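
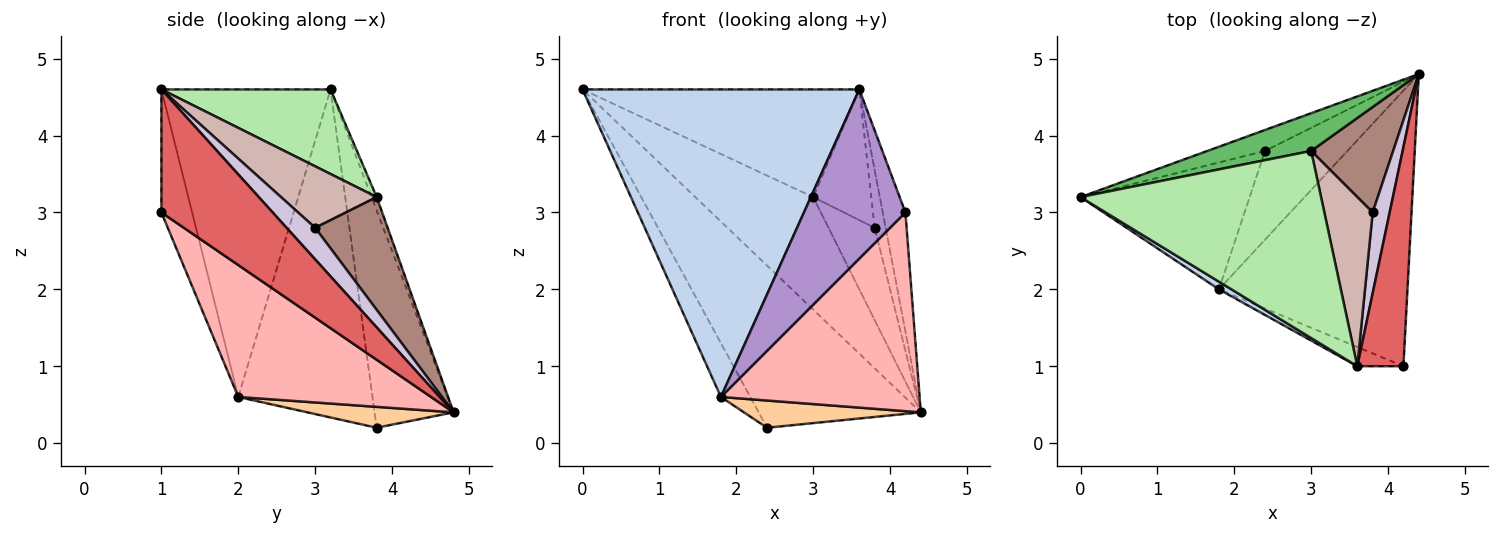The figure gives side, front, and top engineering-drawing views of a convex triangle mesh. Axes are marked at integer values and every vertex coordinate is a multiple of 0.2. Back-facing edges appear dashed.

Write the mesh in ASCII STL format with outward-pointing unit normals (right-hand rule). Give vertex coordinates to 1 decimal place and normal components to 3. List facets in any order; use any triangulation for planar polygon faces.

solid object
 facet normal -0.435 0.893 -0.115
  outer loop
   vertex 2.4 3.8 0.2
   vertex 0.0 3.2 4.6
   vertex 4.4 4.8 0.4
  endloop
 endfacet
 facet normal -0.521 -0.853 0.021
  outer loop
   vertex 1.8 2.0 0.6
   vertex 3.6 1.0 4.6
   vertex 0.0 3.2 4.6
  endloop
 endfacet
 facet normal -0.872 0.191 -0.450
  outer loop
   vertex 1.8 2.0 0.6
   vertex 0.0 3.2 4.6
   vertex 2.4 3.8 0.2
  endloop
 endfacet
 facet normal 0.235 -0.285 -0.929
  outer loop
   vertex 1.8 2.0 0.6
   vertex 2.4 3.8 0.2
   vertex 4.4 4.8 0.4
  endloop
 endfacet
 facet normal -0.041 0.947 0.318
  outer loop
   vertex 3.0 3.8 3.2
   vertex 4.4 4.8 0.4
   vertex 0.0 3.2 4.6
  endloop
 endfacet
 facet normal 0.292 0.477 0.829
  outer loop
   vertex 3.0 3.8 3.2
   vertex 0.0 3.2 4.6
   vertex 3.6 1.0 4.6
  endloop
 endfacet
 facet normal 0.920 0.188 0.345
  outer loop
   vertex 4.2 1.0 3.0
   vertex 4.4 4.8 0.4
   vertex 3.6 1.0 4.6
  endloop
 endfacet
 facet normal 0.494 -0.509 -0.705
  outer loop
   vertex 4.2 1.0 3.0
   vertex 1.8 2.0 0.6
   vertex 4.4 4.8 0.4
  endloop
 endfacet
 facet normal -0.288 -0.951 -0.108
  outer loop
   vertex 4.2 1.0 3.0
   vertex 3.6 1.0 4.6
   vertex 1.8 2.0 0.6
  endloop
 endfacet
 facet normal 0.834 0.321 0.449
  outer loop
   vertex 3.8 3.0 2.8
   vertex 3.6 1.0 4.6
   vertex 4.4 4.8 0.4
  endloop
 endfacet
 facet normal 0.719 0.458 0.523
  outer loop
   vertex 3.8 3.0 2.8
   vertex 4.4 4.8 0.4
   vertex 3.0 3.8 3.2
  endloop
 endfacet
 facet normal 0.710 0.431 0.558
  outer loop
   vertex 3.8 3.0 2.8
   vertex 3.0 3.8 3.2
   vertex 3.6 1.0 4.6
  endloop
 endfacet
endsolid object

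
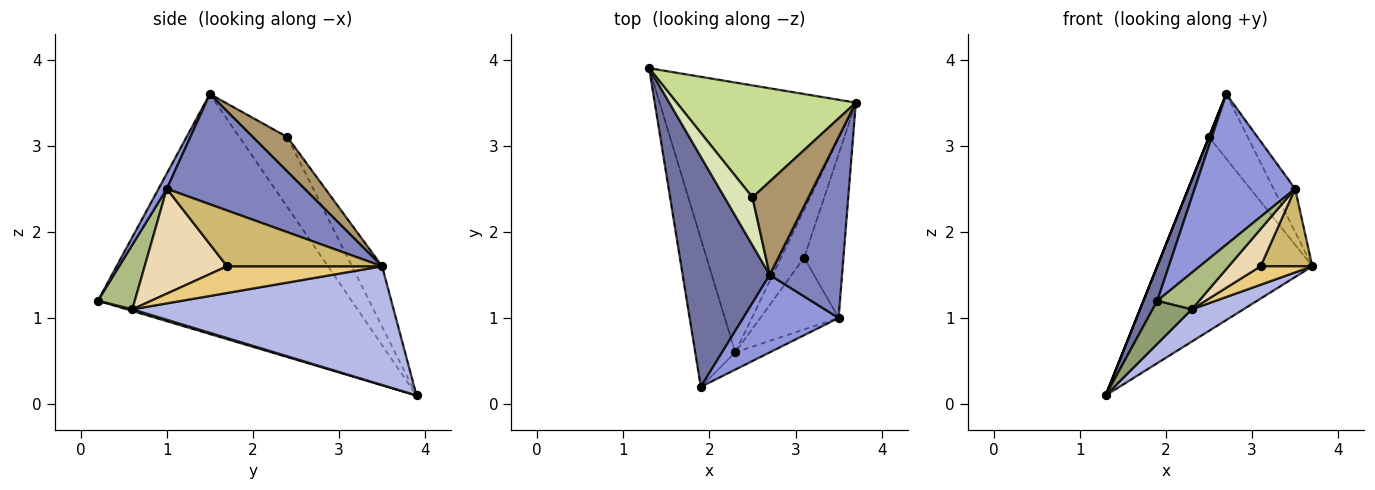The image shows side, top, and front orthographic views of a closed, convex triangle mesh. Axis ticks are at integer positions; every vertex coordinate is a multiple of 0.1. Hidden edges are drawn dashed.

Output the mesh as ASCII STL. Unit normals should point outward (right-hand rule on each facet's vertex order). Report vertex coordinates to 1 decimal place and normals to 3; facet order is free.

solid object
 facet normal -0.939 -0.051 0.341
  outer loop
   vertex 2.7 1.5 3.6
   vertex 1.3 3.9 0.1
   vertex 1.9 0.2 1.2
  endloop
 endfacet
 facet normal 0.829 0.130 0.544
  outer loop
   vertex 3.5 1.0 2.5
   vertex 3.7 3.5 1.6
   vertex 2.7 1.5 3.6
  endloop
 endfacet
 facet normal 0.073 -0.887 0.456
  outer loop
   vertex 3.5 1.0 2.5
   vertex 2.7 1.5 3.6
   vertex 1.9 0.2 1.2
  endloop
 endfacet
 facet normal 0.515 -0.102 -0.851
  outer loop
   vertex 2.3 0.6 1.1
   vertex 1.3 3.9 0.1
   vertex 3.7 3.5 1.6
  endloop
 endfacet
 facet normal 0.039 -0.279 -0.960
  outer loop
   vertex 2.3 0.6 1.1
   vertex 1.9 0.2 1.2
   vertex 1.3 3.9 0.1
  endloop
 endfacet
 facet normal 0.624 -0.707 -0.333
  outer loop
   vertex 2.3 0.6 1.1
   vertex 3.5 1.0 2.5
   vertex 1.9 0.2 1.2
  endloop
 endfacet
 facet normal -0.166 0.854 0.493
  outer loop
   vertex 2.5 2.4 3.1
   vertex 3.7 3.5 1.6
   vertex 1.3 3.9 0.1
  endloop
 endfacet
 facet normal -0.928 0.000 0.371
  outer loop
   vertex 2.5 2.4 3.1
   vertex 1.3 3.9 0.1
   vertex 2.7 1.5 3.6
  endloop
 endfacet
 facet normal 0.451 0.508 0.734
  outer loop
   vertex 2.5 2.4 3.1
   vertex 2.7 1.5 3.6
   vertex 3.7 3.5 1.6
  endloop
 endfacet
 facet normal 0.789 -0.263 -0.555
  outer loop
   vertex 3.1 1.7 1.6
   vertex 3.7 3.5 1.6
   vertex 3.5 1.0 2.5
  endloop
 endfacet
 facet normal 0.733 -0.244 -0.635
  outer loop
   vertex 3.1 1.7 1.6
   vertex 2.3 0.6 1.1
   vertex 3.7 3.5 1.6
  endloop
 endfacet
 facet normal 0.765 -0.297 -0.571
  outer loop
   vertex 3.1 1.7 1.6
   vertex 3.5 1.0 2.5
   vertex 2.3 0.6 1.1
  endloop
 endfacet
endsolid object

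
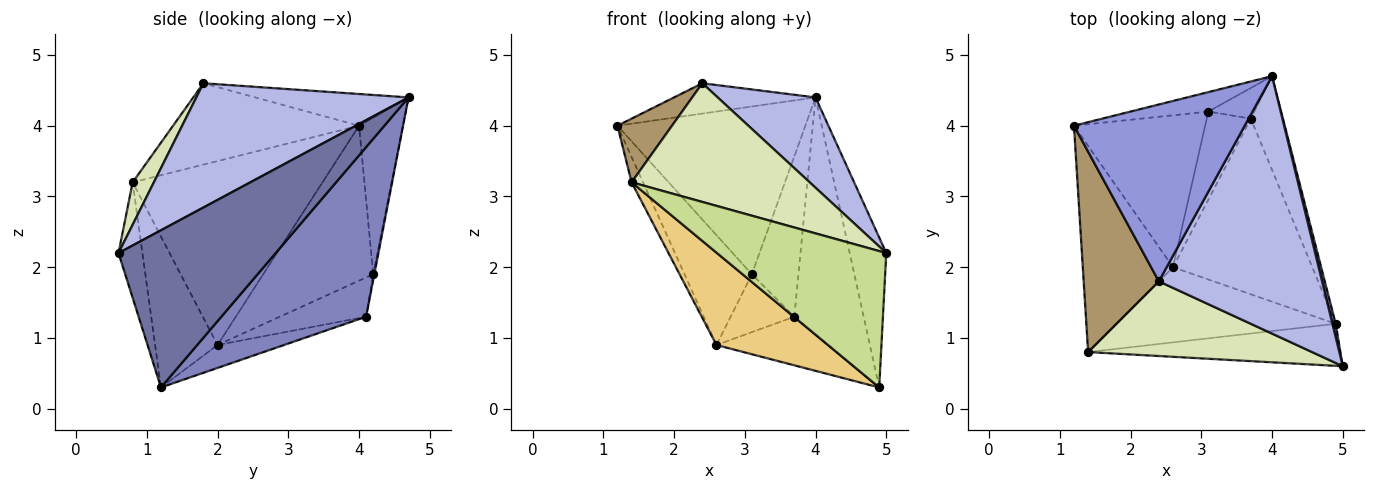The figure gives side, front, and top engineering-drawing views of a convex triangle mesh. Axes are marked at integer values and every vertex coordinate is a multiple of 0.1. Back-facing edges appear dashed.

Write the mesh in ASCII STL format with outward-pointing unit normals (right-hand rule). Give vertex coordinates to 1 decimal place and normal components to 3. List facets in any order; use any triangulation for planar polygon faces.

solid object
 facet normal 0.974 0.227 0.020
  outer loop
   vertex 4.9 1.2 0.3
   vertex 4.0 4.7 4.4
   vertex 5.0 0.6 2.2
  endloop
 endfacet
 facet normal 0.889 0.426 -0.168
  outer loop
   vertex 3.7 4.1 1.3
   vertex 4.0 4.7 4.4
   vertex 4.9 1.2 0.3
  endloop
 endfacet
 facet normal -0.180 0.166 0.970
  outer loop
   vertex 2.4 1.8 4.6
   vertex 4.0 4.7 4.4
   vertex 1.2 4.0 4.0
  endloop
 endfacet
 facet normal 0.583 -0.269 0.766
  outer loop
   vertex 2.4 1.8 4.6
   vertex 5.0 0.6 2.2
   vertex 4.0 4.7 4.4
  endloop
 endfacet
 facet normal -0.226 0.968 -0.112
  outer loop
   vertex 3.1 4.2 1.9
   vertex 1.2 4.0 4.0
   vertex 4.0 4.7 4.4
  endloop
 endfacet
 facet normal -0.024 0.982 -0.188
  outer loop
   vertex 3.1 4.2 1.9
   vertex 4.0 4.7 4.4
   vertex 3.7 4.1 1.3
  endloop
 endfacet
 facet normal -0.134 -0.947 -0.292
  outer loop
   vertex 1.4 0.8 3.2
   vertex 4.9 1.2 0.3
   vertex 5.0 0.6 2.2
  endloop
 endfacet
 facet normal 0.100 -0.842 0.530
  outer loop
   vertex 1.4 0.8 3.2
   vertex 5.0 0.6 2.2
   vertex 2.4 1.8 4.6
  endloop
 endfacet
 facet normal -0.718 -0.211 0.663
  outer loop
   vertex 1.4 0.8 3.2
   vertex 2.4 1.8 4.6
   vertex 1.2 4.0 4.0
  endloop
 endfacet
 facet normal -0.157 0.263 -0.952
  outer loop
   vertex 2.6 2.0 0.9
   vertex 3.7 4.1 1.3
   vertex 4.9 1.2 0.3
  endloop
 endfacet
 facet normal -0.398 -0.711 -0.579
  outer loop
   vertex 2.6 2.0 0.9
   vertex 4.9 1.2 0.3
   vertex 1.4 0.8 3.2
  endloop
 endfacet
 facet normal -0.597 0.440 -0.670
  outer loop
   vertex 2.6 2.0 0.9
   vertex 3.1 4.2 1.9
   vertex 3.7 4.1 1.3
  endloop
 endfacet
 facet normal -0.692 0.423 -0.585
  outer loop
   vertex 2.6 2.0 0.9
   vertex 1.2 4.0 4.0
   vertex 3.1 4.2 1.9
  endloop
 endfacet
 facet normal -0.897 0.054 -0.440
  outer loop
   vertex 2.6 2.0 0.9
   vertex 1.4 0.8 3.2
   vertex 1.2 4.0 4.0
  endloop
 endfacet
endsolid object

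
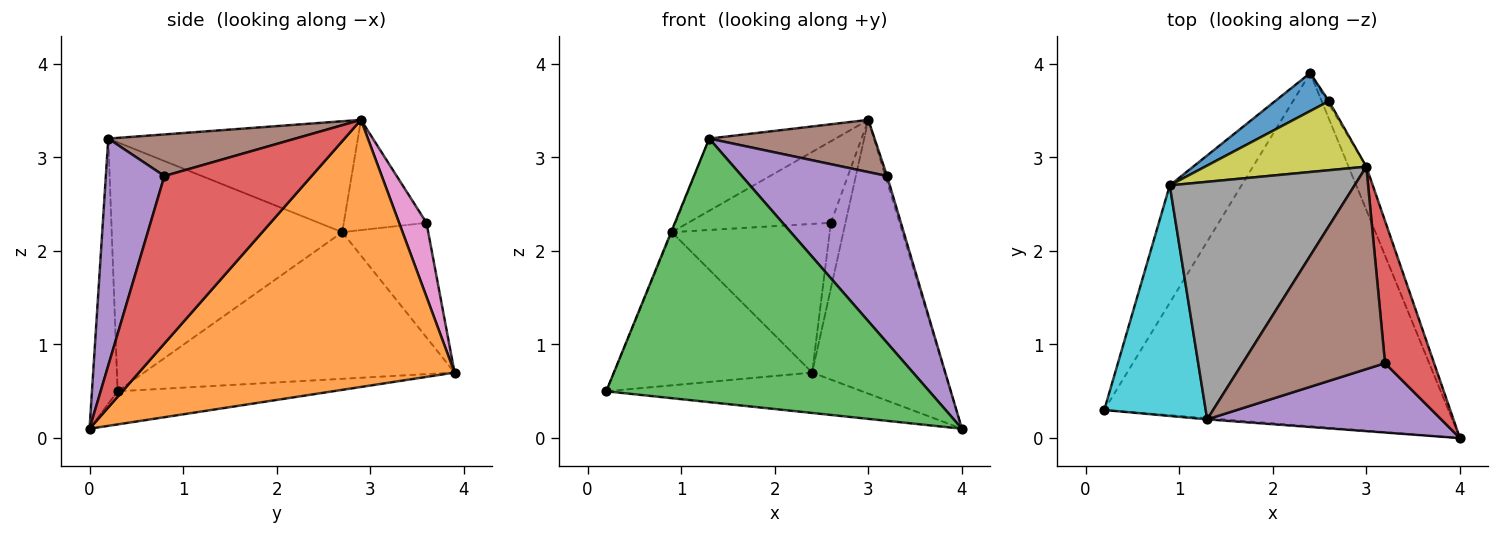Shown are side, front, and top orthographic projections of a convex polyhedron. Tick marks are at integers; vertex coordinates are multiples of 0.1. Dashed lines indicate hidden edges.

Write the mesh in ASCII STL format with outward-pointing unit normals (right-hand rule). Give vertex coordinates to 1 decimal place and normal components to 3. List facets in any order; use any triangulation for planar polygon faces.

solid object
 facet normal -0.095 0.113 -0.989
  outer loop
   vertex 2.4 3.9 0.7
   vertex 4.0 0.0 0.1
   vertex 0.2 0.3 0.5
  endloop
 endfacet
 facet normal 0.920 0.387 -0.061
  outer loop
   vertex 3.0 2.9 3.4
   vertex 4.0 0.0 0.1
   vertex 2.4 3.9 0.7
  endloop
 endfacet
 facet normal -0.079 -0.997 -0.005
  outer loop
   vertex 1.3 0.2 3.2
   vertex 0.2 0.3 0.5
   vertex 4.0 0.0 0.1
  endloop
 endfacet
 facet normal 0.960 0.011 0.281
  outer loop
   vertex 3.2 0.8 2.8
   vertex 4.0 0.0 0.1
   vertex 3.0 2.9 3.4
  endloop
 endfacet
 facet normal 0.349 -0.865 0.360
  outer loop
   vertex 3.2 0.8 2.8
   vertex 1.3 0.2 3.2
   vertex 4.0 0.0 0.1
  endloop
 endfacet
 facet normal 0.272 -0.240 0.932
  outer loop
   vertex 3.2 0.8 2.8
   vertex 3.0 2.9 3.4
   vertex 1.3 0.2 3.2
  endloop
 endfacet
 facet normal 0.883 0.469 -0.022
  outer loop
   vertex 2.6 3.6 2.3
   vertex 3.0 2.9 3.4
   vertex 2.4 3.9 0.7
  endloop
 endfacet
 facet normal -0.498 0.252 0.830
  outer loop
   vertex 0.9 2.7 2.2
   vertex 1.3 0.2 3.2
   vertex 3.0 2.9 3.4
  endloop
 endfacet
 facet normal -0.404 0.698 0.591
  outer loop
   vertex 0.9 2.7 2.2
   vertex 3.0 2.9 3.4
   vertex 2.6 3.6 2.3
  endloop
 endfacet
 facet normal -0.926 0.003 0.377
  outer loop
   vertex 0.9 2.7 2.2
   vertex 0.2 0.3 0.5
   vertex 1.3 0.2 3.2
  endloop
 endfacet
 facet normal -0.467 0.857 0.219
  outer loop
   vertex 0.9 2.7 2.2
   vertex 2.6 3.6 2.3
   vertex 2.4 3.9 0.7
  endloop
 endfacet
 facet normal -0.779 0.497 -0.381
  outer loop
   vertex 0.9 2.7 2.2
   vertex 2.4 3.9 0.7
   vertex 0.2 0.3 0.5
  endloop
 endfacet
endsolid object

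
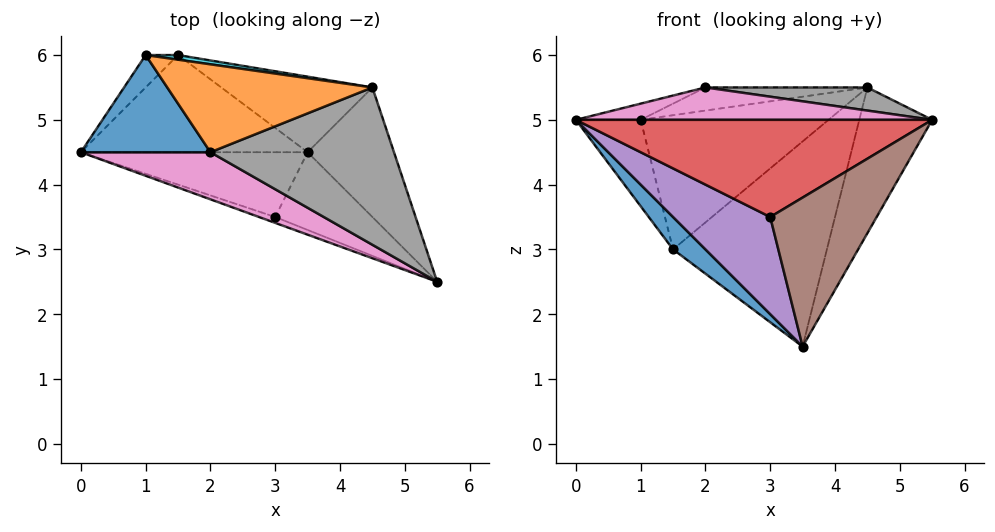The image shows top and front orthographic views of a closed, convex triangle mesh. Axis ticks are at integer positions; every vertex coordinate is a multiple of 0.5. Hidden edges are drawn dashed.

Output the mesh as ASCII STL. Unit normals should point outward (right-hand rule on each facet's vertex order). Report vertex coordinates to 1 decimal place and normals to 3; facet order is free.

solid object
 facet normal -0.688 -0.229 -0.688
  outer loop
   vertex 3.5 4.5 1.5
   vertex 0.0 4.5 5.0
   vertex 1.5 6.0 3.0
  endloop
 endfacet
 facet normal 0.886 0.347 -0.308
  outer loop
   vertex 4.5 5.5 5.5
   vertex 5.5 2.5 5.0
   vertex 3.5 4.5 1.5
  endloop
 endfacet
 facet normal 0.406 0.857 -0.316
  outer loop
   vertex 4.5 5.5 5.5
   vertex 3.5 4.5 1.5
   vertex 1.5 6.0 3.0
  endloop
 endfacet
 facet normal -0.341 -0.938 -0.057
  outer loop
   vertex 3.0 3.5 3.5
   vertex 5.5 2.5 5.0
   vertex 0.0 4.5 5.0
  endloop
 endfacet
 facet normal -0.485 -0.728 -0.485
  outer loop
   vertex 3.0 3.5 3.5
   vertex 0.0 4.5 5.0
   vertex 3.5 4.5 1.5
  endloop
 endfacet
 facet normal -0.077 -0.884 -0.461
  outer loop
   vertex 3.0 3.5 3.5
   vertex 3.5 4.5 1.5
   vertex 5.5 2.5 5.0
  endloop
 endfacet
 facet normal -0.202 -0.555 0.807
  outer loop
   vertex 2.0 4.5 5.5
   vertex 0.0 4.5 5.0
   vertex 5.5 2.5 5.0
  endloop
 endfacet
 facet normal 0.058 -0.145 0.988
  outer loop
   vertex 2.0 4.5 5.5
   vertex 5.5 2.5 5.0
   vertex 4.5 5.5 5.5
  endloop
 endfacet
 facet normal -0.815 0.543 -0.204
  outer loop
   vertex 1.0 6.0 5.0
   vertex 1.5 6.0 3.0
   vertex 0.0 4.5 5.0
  endloop
 endfacet
 facet normal 0.137 0.990 0.034
  outer loop
   vertex 1.0 6.0 5.0
   vertex 4.5 5.5 5.5
   vertex 1.5 6.0 3.0
  endloop
 endfacet
 facet normal -0.239 0.160 0.958
  outer loop
   vertex 1.0 6.0 5.0
   vertex 0.0 4.5 5.0
   vertex 2.0 4.5 5.5
  endloop
 endfacet
 facet normal -0.101 0.253 0.962
  outer loop
   vertex 1.0 6.0 5.0
   vertex 2.0 4.5 5.5
   vertex 4.5 5.5 5.5
  endloop
 endfacet
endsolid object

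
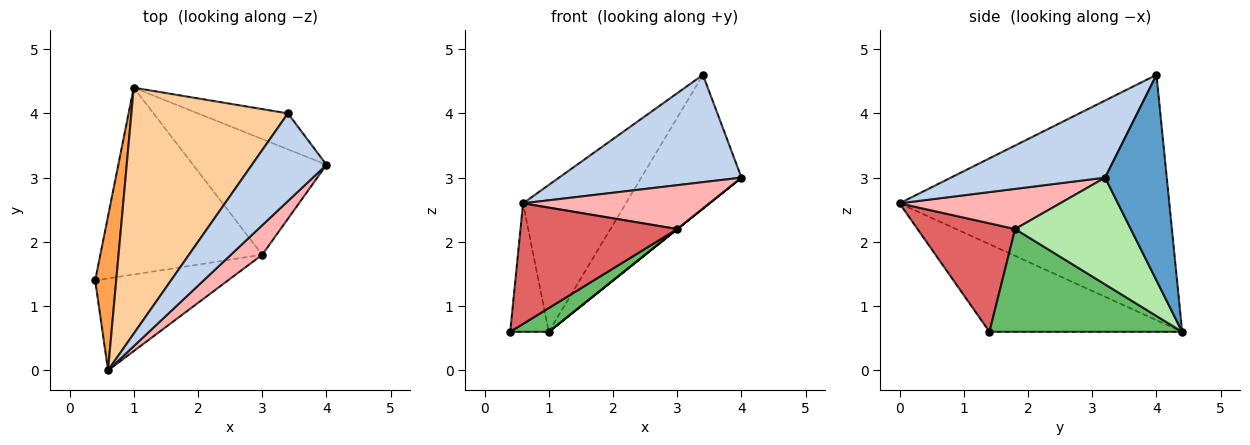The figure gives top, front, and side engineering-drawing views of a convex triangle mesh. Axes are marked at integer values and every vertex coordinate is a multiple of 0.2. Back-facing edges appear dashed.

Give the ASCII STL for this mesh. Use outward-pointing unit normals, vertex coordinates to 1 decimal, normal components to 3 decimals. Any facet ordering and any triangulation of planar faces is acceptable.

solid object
 facet normal 0.511 0.830 -0.223
  outer loop
   vertex 3.4 4.0 4.6
   vertex 4.0 3.2 3.0
   vertex 1.0 4.4 0.6
  endloop
 endfacet
 facet normal 0.548 -0.648 0.529
  outer loop
   vertex 0.6 0.0 2.6
   vertex 4.0 3.2 3.0
   vertex 3.4 4.0 4.6
  endloop
 endfacet
 facet normal -0.955 0.191 0.229
  outer loop
   vertex 0.6 0.0 2.6
   vertex 1.0 4.4 0.6
   vertex 0.4 1.4 0.6
  endloop
 endfacet
 facet normal -0.803 0.306 0.512
  outer loop
   vertex 0.6 0.0 2.6
   vertex 3.4 4.0 4.6
   vertex 1.0 4.4 0.6
  endloop
 endfacet
 facet normal 0.533 -0.107 -0.839
  outer loop
   vertex 3.0 1.8 2.2
   vertex 0.4 1.4 0.6
   vertex 1.0 4.4 0.6
  endloop
 endfacet
 facet normal 0.625 0.000 -0.781
  outer loop
   vertex 3.0 1.8 2.2
   vertex 1.0 4.4 0.6
   vertex 4.0 3.2 3.0
  endloop
 endfacet
 facet normal 0.444 -0.713 -0.543
  outer loop
   vertex 3.0 1.8 2.2
   vertex 0.6 0.0 2.6
   vertex 0.4 1.4 0.6
  endloop
 endfacet
 facet normal 0.582 -0.675 0.454
  outer loop
   vertex 3.0 1.8 2.2
   vertex 4.0 3.2 3.0
   vertex 0.6 0.0 2.6
  endloop
 endfacet
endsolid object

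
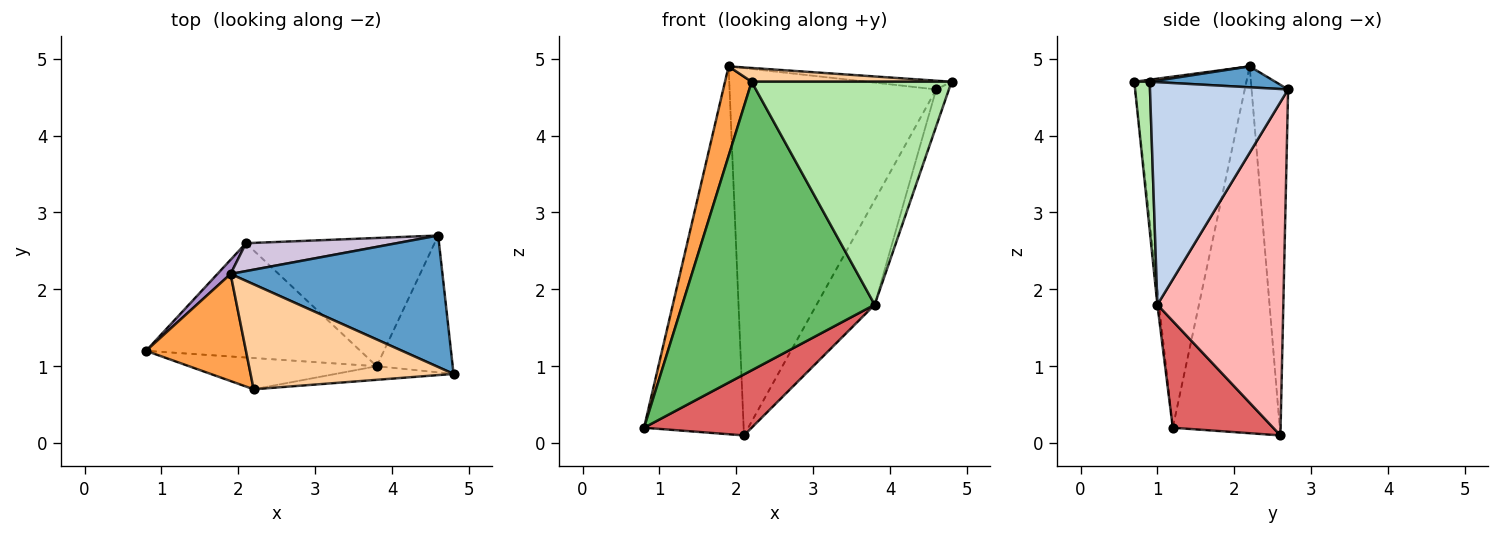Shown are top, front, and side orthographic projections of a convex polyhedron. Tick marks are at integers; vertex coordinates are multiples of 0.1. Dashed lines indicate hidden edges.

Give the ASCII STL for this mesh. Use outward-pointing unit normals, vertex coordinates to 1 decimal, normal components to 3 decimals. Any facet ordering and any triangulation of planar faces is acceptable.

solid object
 facet normal 0.098 0.066 0.993
  outer loop
   vertex 1.9 2.2 4.9
   vertex 4.8 0.9 4.7
   vertex 4.6 2.7 4.6
  endloop
 endfacet
 facet normal 0.943 0.087 -0.322
  outer loop
   vertex 3.8 1.0 1.8
   vertex 4.6 2.7 4.6
   vertex 4.8 0.9 4.7
  endloop
 endfacet
 facet normal -0.938 -0.223 0.267
  outer loop
   vertex 2.2 0.7 4.7
   vertex 1.9 2.2 4.9
   vertex 0.8 1.2 0.2
  endloop
 endfacet
 facet normal 0.010 -0.130 0.991
  outer loop
   vertex 2.2 0.7 4.7
   vertex 4.8 0.9 4.7
   vertex 1.9 2.2 4.9
  endloop
 endfacet
 facet normal -0.009 -0.994 -0.108
  outer loop
   vertex 2.2 0.7 4.7
   vertex 0.8 1.2 0.2
   vertex 3.8 1.0 1.8
  endloop
 endfacet
 facet normal 0.077 -0.995 -0.061
  outer loop
   vertex 2.2 0.7 4.7
   vertex 3.8 1.0 1.8
   vertex 4.8 0.9 4.7
  endloop
 endfacet
 facet normal 0.402 -0.431 -0.808
  outer loop
   vertex 2.1 2.6 0.1
   vertex 3.8 1.0 1.8
   vertex 0.8 1.2 0.2
  endloop
 endfacet
 facet normal 0.808 0.373 -0.457
  outer loop
   vertex 2.1 2.6 0.1
   vertex 4.6 2.7 4.6
   vertex 3.8 1.0 1.8
  endloop
 endfacet
 facet normal -0.732 0.681 0.026
  outer loop
   vertex 2.1 2.6 0.1
   vertex 0.8 1.2 0.2
   vertex 1.9 2.2 4.9
  endloop
 endfacet
 facet normal -0.174 0.982 0.075
  outer loop
   vertex 2.1 2.6 0.1
   vertex 1.9 2.2 4.9
   vertex 4.6 2.7 4.6
  endloop
 endfacet
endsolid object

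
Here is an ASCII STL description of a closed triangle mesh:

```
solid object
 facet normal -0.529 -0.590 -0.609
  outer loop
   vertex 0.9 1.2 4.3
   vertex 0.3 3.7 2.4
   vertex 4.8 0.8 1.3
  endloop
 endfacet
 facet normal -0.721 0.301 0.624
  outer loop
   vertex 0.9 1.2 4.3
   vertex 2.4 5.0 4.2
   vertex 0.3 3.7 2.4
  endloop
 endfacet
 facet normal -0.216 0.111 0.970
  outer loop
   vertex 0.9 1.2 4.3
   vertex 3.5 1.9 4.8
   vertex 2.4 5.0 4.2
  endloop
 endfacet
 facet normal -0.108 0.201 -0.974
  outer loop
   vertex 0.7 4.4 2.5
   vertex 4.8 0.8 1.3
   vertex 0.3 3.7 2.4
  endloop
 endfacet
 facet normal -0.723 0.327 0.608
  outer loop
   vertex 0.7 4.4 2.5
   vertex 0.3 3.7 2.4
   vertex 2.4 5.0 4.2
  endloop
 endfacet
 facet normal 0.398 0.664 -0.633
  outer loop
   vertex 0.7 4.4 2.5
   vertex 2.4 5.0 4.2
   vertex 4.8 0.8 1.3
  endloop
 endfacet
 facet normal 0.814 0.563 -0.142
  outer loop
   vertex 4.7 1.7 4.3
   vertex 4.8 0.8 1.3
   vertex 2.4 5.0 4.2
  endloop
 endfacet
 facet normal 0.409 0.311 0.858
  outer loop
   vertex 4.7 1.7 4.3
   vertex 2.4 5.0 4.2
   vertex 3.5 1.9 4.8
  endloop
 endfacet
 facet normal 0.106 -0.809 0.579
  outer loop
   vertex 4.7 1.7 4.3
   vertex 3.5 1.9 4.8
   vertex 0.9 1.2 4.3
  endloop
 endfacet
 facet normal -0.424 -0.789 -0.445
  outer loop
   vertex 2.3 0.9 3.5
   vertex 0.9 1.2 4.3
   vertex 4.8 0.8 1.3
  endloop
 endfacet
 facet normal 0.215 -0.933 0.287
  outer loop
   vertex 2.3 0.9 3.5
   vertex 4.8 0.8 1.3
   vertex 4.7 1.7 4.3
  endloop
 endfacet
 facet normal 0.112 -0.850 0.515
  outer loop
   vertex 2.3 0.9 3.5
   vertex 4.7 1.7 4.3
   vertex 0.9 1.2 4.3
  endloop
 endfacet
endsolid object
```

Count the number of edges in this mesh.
18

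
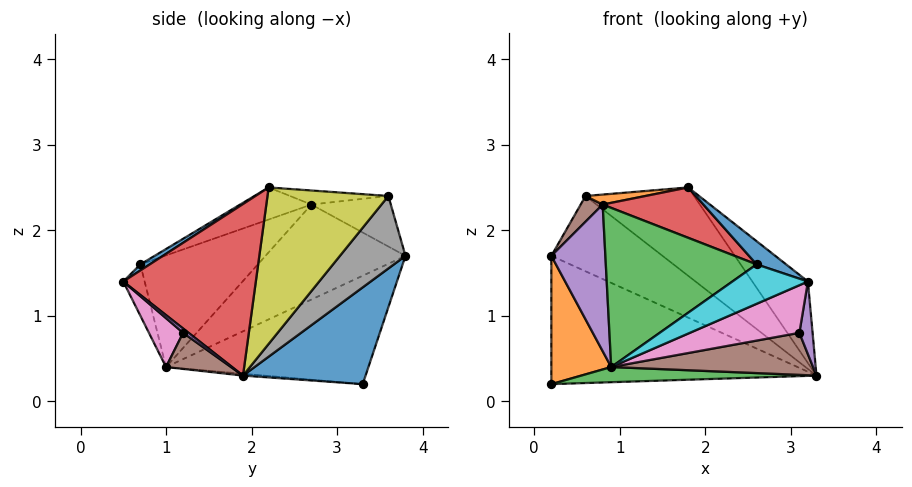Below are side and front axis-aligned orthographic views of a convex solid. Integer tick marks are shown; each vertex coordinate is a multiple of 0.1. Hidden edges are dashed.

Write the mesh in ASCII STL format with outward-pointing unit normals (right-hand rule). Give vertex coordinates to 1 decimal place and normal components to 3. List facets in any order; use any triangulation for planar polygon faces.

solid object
 facet normal 0.402 0.869 -0.290
  outer loop
   vertex 0.2 3.3 0.2
   vertex 0.2 3.8 1.7
   vertex 3.3 1.9 0.3
  endloop
 endfacet
 facet normal -0.955 -0.282 0.094
  outer loop
   vertex 0.9 1.0 0.4
   vertex 0.2 3.8 1.7
   vertex 0.2 3.3 0.2
  endloop
 endfacet
 facet normal -0.008 -0.089 -0.996
  outer loop
   vertex 0.9 1.0 0.4
   vertex 0.2 3.3 0.2
   vertex 3.3 1.9 0.3
  endloop
 endfacet
 facet normal 0.799 0.335 0.499
  outer loop
   vertex 1.8 2.2 2.5
   vertex 3.2 0.5 1.4
   vertex 3.3 1.9 0.3
  endloop
 endfacet
 facet normal 0.251 -0.609 -0.752
  outer loop
   vertex 3.1 1.2 0.8
   vertex 3.3 1.9 0.3
   vertex 3.2 0.5 1.4
  endloop
 endfacet
 facet normal 0.195 -0.606 -0.771
  outer loop
   vertex 3.1 1.2 0.8
   vertex 0.9 1.0 0.4
   vertex 3.3 1.9 0.3
  endloop
 endfacet
 facet normal 0.194 -0.622 -0.758
  outer loop
   vertex 3.1 1.2 0.8
   vertex 3.2 0.5 1.4
   vertex 0.9 1.0 0.4
  endloop
 endfacet
 facet normal 0.507 0.861 -0.044
  outer loop
   vertex 0.6 3.6 2.4
   vertex 3.3 1.9 0.3
   vertex 0.2 3.8 1.7
  endloop
 endfacet
 facet normal 0.687 0.616 0.384
  outer loop
   vertex 0.6 3.6 2.4
   vertex 1.8 2.2 2.5
   vertex 3.3 1.9 0.3
  endloop
 endfacet
 facet normal -0.269 -0.952 0.144
  outer loop
   vertex 2.6 0.7 1.6
   vertex 0.9 1.0 0.4
   vertex 3.2 0.5 1.4
  endloop
 endfacet
 facet normal 0.143 -0.452 0.880
  outer loop
   vertex 2.6 0.7 1.6
   vertex 3.2 0.5 1.4
   vertex 1.8 2.2 2.5
  endloop
 endfacet
 facet normal -0.272 -0.166 0.948
  outer loop
   vertex 0.8 2.7 2.3
   vertex 1.8 2.2 2.5
   vertex 0.6 3.6 2.4
  endloop
 endfacet
 facet normal -0.510 -0.654 0.559
  outer loop
   vertex 0.8 2.7 2.3
   vertex 0.9 1.0 0.4
   vertex 2.6 0.7 1.6
  endloop
 endfacet
 facet normal -0.441 -0.623 0.646
  outer loop
   vertex 0.8 2.7 2.3
   vertex 2.6 0.7 1.6
   vertex 1.8 2.2 2.5
  endloop
 endfacet
 facet normal -0.900 -0.347 0.263
  outer loop
   vertex 0.8 2.7 2.3
   vertex 0.2 3.8 1.7
   vertex 0.9 1.0 0.4
  endloop
 endfacet
 facet normal -0.871 -0.241 0.429
  outer loop
   vertex 0.8 2.7 2.3
   vertex 0.6 3.6 2.4
   vertex 0.2 3.8 1.7
  endloop
 endfacet
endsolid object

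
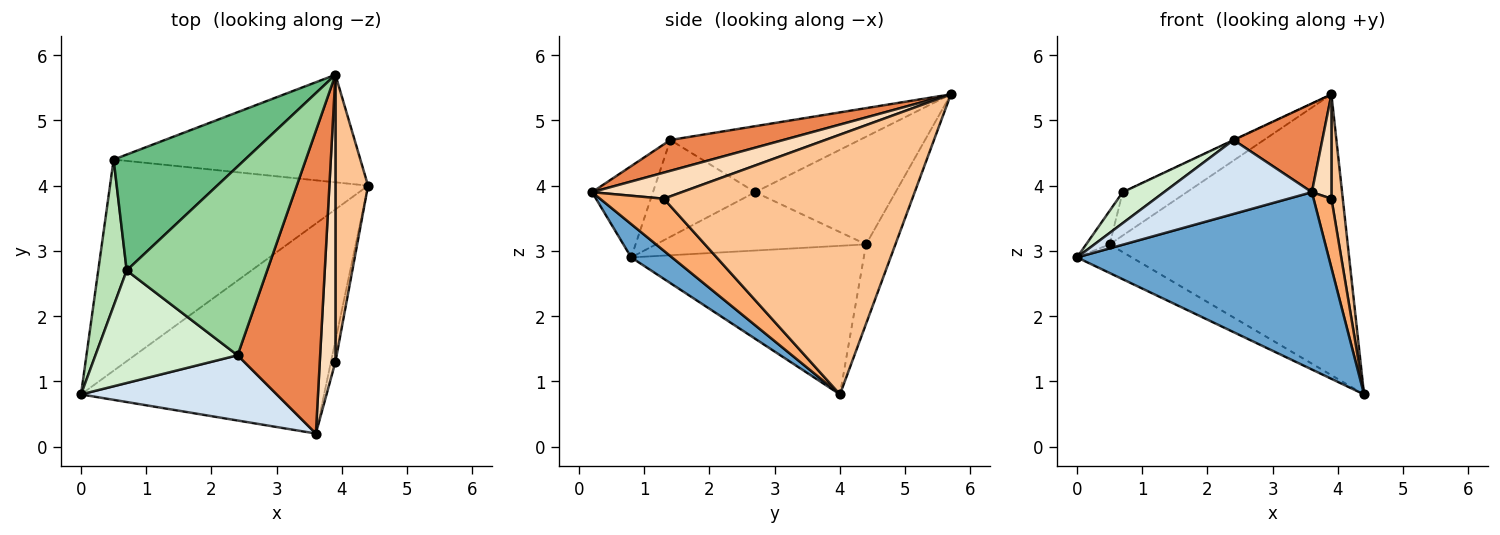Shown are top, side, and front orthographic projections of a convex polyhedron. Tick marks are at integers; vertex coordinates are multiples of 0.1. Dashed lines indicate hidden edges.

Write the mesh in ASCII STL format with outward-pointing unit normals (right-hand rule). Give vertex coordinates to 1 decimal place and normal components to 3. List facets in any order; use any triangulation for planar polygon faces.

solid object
 facet normal 0.104 -0.642 -0.760
  outer loop
   vertex 3.6 0.2 3.9
   vertex 0.0 0.8 2.9
   vertex 4.4 4.0 0.8
  endloop
 endfacet
 facet normal -0.496 0.117 -0.861
  outer loop
   vertex 0.5 4.4 3.1
   vertex 4.4 4.0 0.8
   vertex 0.0 0.8 2.9
  endloop
 endfacet
 facet normal -0.114 0.928 -0.355
  outer loop
   vertex 0.5 4.4 3.1
   vertex 3.9 5.7 5.4
   vertex 4.4 4.0 0.8
  endloop
 endfacet
 facet normal -0.295 -0.716 0.632
  outer loop
   vertex 2.4 1.4 4.7
   vertex 0.0 0.8 2.9
   vertex 3.6 0.2 3.9
  endloop
 endfacet
 facet normal 0.337 -0.265 0.903
  outer loop
   vertex 2.4 1.4 4.7
   vertex 3.6 0.2 3.9
   vertex 3.9 5.7 5.4
  endloop
 endfacet
 facet normal 0.960 -0.269 -0.082
  outer loop
   vertex 3.9 1.3 3.8
   vertex 3.6 0.2 3.9
   vertex 4.4 4.0 0.8
  endloop
 endfacet
 facet normal 0.991 -0.045 0.124
  outer loop
   vertex 3.9 1.3 3.8
   vertex 4.4 4.0 0.8
   vertex 3.9 5.7 5.4
  endloop
 endfacet
 facet normal 0.843 -0.184 0.506
  outer loop
   vertex 3.9 1.3 3.8
   vertex 3.9 5.7 5.4
   vertex 3.6 0.2 3.9
  endloop
 endfacet
 facet normal -0.609 0.278 0.743
  outer loop
   vertex 0.7 2.7 3.9
   vertex 3.9 5.7 5.4
   vertex 0.5 4.4 3.1
  endloop
 endfacet
 facet normal -0.425 0.001 0.905
  outer loop
   vertex 0.7 2.7 3.9
   vertex 2.4 1.4 4.7
   vertex 3.9 5.7 5.4
  endloop
 endfacet
 facet normal -0.894 0.100 0.436
  outer loop
   vertex 0.7 2.7 3.9
   vertex 0.5 4.4 3.1
   vertex 0.0 0.8 2.9
  endloop
 endfacet
 facet normal -0.549 -0.222 0.806
  outer loop
   vertex 0.7 2.7 3.9
   vertex 0.0 0.8 2.9
   vertex 2.4 1.4 4.7
  endloop
 endfacet
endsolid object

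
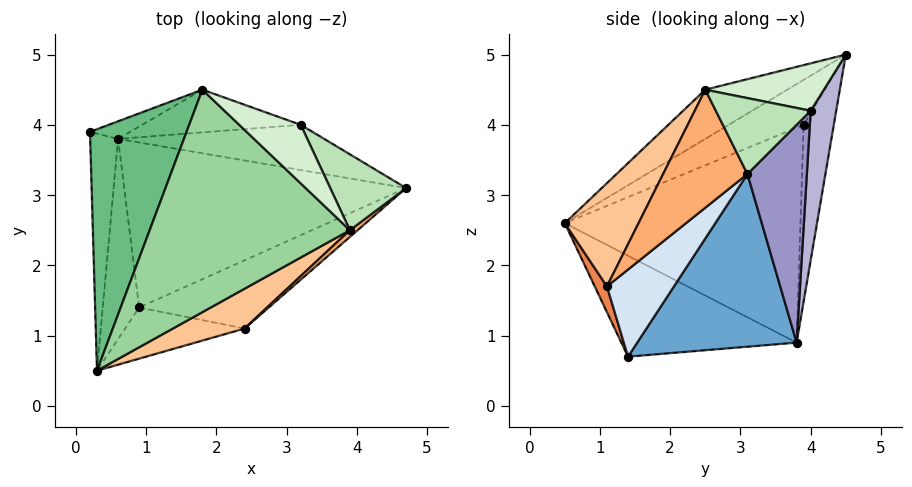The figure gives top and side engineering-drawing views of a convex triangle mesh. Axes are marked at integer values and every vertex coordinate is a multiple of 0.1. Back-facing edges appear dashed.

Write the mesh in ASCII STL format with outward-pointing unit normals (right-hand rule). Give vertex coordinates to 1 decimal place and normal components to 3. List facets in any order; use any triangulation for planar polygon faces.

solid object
 facet normal 0.518 0.135 -0.845
  outer loop
   vertex 0.6 3.8 0.9
   vertex 4.7 3.1 3.3
   vertex 0.9 1.4 0.7
  endloop
 endfacet
 facet normal -0.991 0.024 -0.129
  outer loop
   vertex 0.6 3.8 0.9
   vertex 0.3 0.5 2.6
   vertex 0.2 3.9 4.0
  endloop
 endfacet
 facet normal -0.937 -0.089 -0.338
  outer loop
   vertex 0.6 3.8 0.9
   vertex 0.9 1.4 0.7
   vertex 0.3 0.5 2.6
  endloop
 endfacet
 facet normal 0.558 0.022 -0.830
  outer loop
   vertex 2.4 1.1 1.7
   vertex 0.9 1.4 0.7
   vertex 4.7 3.1 3.3
  endloop
 endfacet
 facet normal 0.087 -0.911 -0.404
  outer loop
   vertex 2.4 1.1 1.7
   vertex 0.3 0.5 2.6
   vertex 0.9 1.4 0.7
  endloop
 endfacet
 facet normal 0.639 -0.768 0.042
  outer loop
   vertex 2.4 1.1 1.7
   vertex 4.7 3.1 3.3
   vertex 3.9 2.5 4.5
  endloop
 endfacet
 facet normal 0.364 -0.896 0.253
  outer loop
   vertex 2.4 1.1 1.7
   vertex 3.9 2.5 4.5
   vertex 0.3 0.5 2.6
  endloop
 endfacet
 facet normal -0.311 0.948 -0.071
  outer loop
   vertex 1.8 4.5 5.0
   vertex 0.6 3.8 0.9
   vertex 0.2 3.9 4.0
  endloop
 endfacet
 facet normal -0.394 -0.360 0.846
  outer loop
   vertex 1.8 4.5 5.0
   vertex 0.2 3.9 4.0
   vertex 0.3 0.5 2.6
  endloop
 endfacet
 facet normal -0.214 -0.442 0.871
  outer loop
   vertex 1.8 4.5 5.0
   vertex 0.3 0.5 2.6
   vertex 3.9 2.5 4.5
  endloop
 endfacet
 facet normal 0.640 0.426 0.640
  outer loop
   vertex 3.2 4.0 4.2
   vertex 3.9 2.5 4.5
   vertex 4.7 3.1 3.3
  endloop
 endfacet
 facet normal 0.558 0.405 0.724
  outer loop
   vertex 3.2 4.0 4.2
   vertex 1.8 4.5 5.0
   vertex 3.9 2.5 4.5
  endloop
 endfacet
 facet normal 0.339 0.885 -0.320
  outer loop
   vertex 3.2 4.0 4.2
   vertex 4.7 3.1 3.3
   vertex 0.6 3.8 0.9
  endloop
 endfacet
 facet normal 0.212 0.951 -0.224
  outer loop
   vertex 3.2 4.0 4.2
   vertex 0.6 3.8 0.9
   vertex 1.8 4.5 5.0
  endloop
 endfacet
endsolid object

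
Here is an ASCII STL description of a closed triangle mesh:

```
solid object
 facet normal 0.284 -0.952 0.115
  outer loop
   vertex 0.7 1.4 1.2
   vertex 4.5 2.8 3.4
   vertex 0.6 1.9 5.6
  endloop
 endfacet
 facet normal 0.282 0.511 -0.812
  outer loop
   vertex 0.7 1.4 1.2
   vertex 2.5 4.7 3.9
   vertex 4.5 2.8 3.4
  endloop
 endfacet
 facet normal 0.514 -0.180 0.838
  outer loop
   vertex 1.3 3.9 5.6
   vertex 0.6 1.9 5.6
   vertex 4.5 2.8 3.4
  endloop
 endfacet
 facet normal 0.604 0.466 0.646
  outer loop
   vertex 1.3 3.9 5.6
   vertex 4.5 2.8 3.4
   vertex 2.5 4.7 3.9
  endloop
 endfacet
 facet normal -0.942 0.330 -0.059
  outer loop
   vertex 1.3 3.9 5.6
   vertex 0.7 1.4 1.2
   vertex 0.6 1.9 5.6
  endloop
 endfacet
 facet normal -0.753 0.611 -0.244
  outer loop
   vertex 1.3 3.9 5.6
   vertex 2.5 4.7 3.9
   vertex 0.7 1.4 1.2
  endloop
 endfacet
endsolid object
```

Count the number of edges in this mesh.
9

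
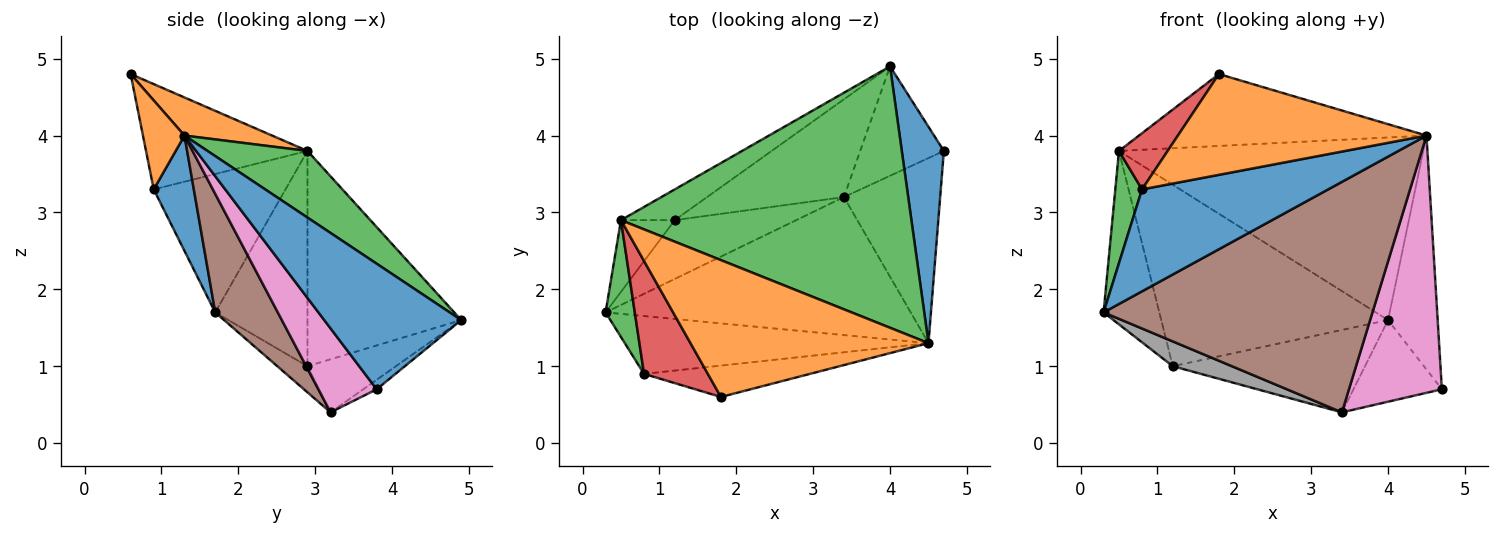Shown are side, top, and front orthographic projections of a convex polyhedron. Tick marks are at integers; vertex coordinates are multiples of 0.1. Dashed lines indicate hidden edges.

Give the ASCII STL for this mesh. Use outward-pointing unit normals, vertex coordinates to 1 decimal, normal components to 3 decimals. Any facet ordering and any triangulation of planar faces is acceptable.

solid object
 facet normal 0.897 0.325 0.300
  outer loop
   vertex 4.5 1.3 4.0
   vertex 4.7 3.8 0.7
   vertex 4.0 4.9 1.6
  endloop
 endfacet
 facet normal 0.140 0.460 0.877
  outer loop
   vertex 4.5 1.3 4.0
   vertex 0.5 2.9 3.8
   vertex 1.8 0.6 4.8
  endloop
 endfacet
 facet normal 0.185 0.563 0.806
  outer loop
   vertex 4.5 1.3 4.0
   vertex 4.0 4.9 1.6
   vertex 0.5 2.9 3.8
  endloop
 endfacet
 facet normal -0.837 0.506 -0.209
  outer loop
   vertex 1.2 2.9 1.0
   vertex 0.3 1.7 1.7
   vertex 0.5 2.9 3.8
  endloop
 endfacet
 facet normal -0.556 0.820 -0.139
  outer loop
   vertex 1.2 2.9 1.0
   vertex 0.5 2.9 3.8
   vertex 4.0 4.9 1.6
  endloop
 endfacet
 facet normal 0.196 -0.841 -0.504
  outer loop
   vertex 3.4 3.2 0.4
   vertex 4.5 1.3 4.0
   vertex 0.3 1.7 1.7
  endloop
 endfacet
 facet normal 0.454 -0.723 -0.520
  outer loop
   vertex 3.4 3.2 0.4
   vertex 4.7 3.8 0.7
   vertex 4.5 1.3 4.0
  endloop
 endfacet
 facet normal -0.194 -0.381 -0.904
  outer loop
   vertex 3.4 3.2 0.4
   vertex 0.3 1.7 1.7
   vertex 1.2 2.9 1.0
  endloop
 endfacet
 facet normal -0.091 0.595 -0.798
  outer loop
   vertex 3.4 3.2 0.4
   vertex 4.0 4.9 1.6
   vertex 4.7 3.8 0.7
  endloop
 endfacet
 facet normal -0.284 0.618 -0.733
  outer loop
   vertex 3.4 3.2 0.4
   vertex 1.2 2.9 1.0
   vertex 4.0 4.9 1.6
  endloop
 endfacet
 facet normal 0.184 -0.855 -0.485
  outer loop
   vertex 0.8 0.9 3.3
   vertex 0.3 1.7 1.7
   vertex 4.5 1.3 4.0
  endloop
 endfacet
 facet normal 0.157 -0.943 -0.294
  outer loop
   vertex 0.8 0.9 3.3
   vertex 4.5 1.3 4.0
   vertex 1.8 0.6 4.8
  endloop
 endfacet
 facet normal -0.960 -0.195 0.203
  outer loop
   vertex 0.8 0.9 3.3
   vertex 0.5 2.9 3.8
   vertex 0.3 1.7 1.7
  endloop
 endfacet
 facet normal -0.828 -0.250 0.502
  outer loop
   vertex 0.8 0.9 3.3
   vertex 1.8 0.6 4.8
   vertex 0.5 2.9 3.8
  endloop
 endfacet
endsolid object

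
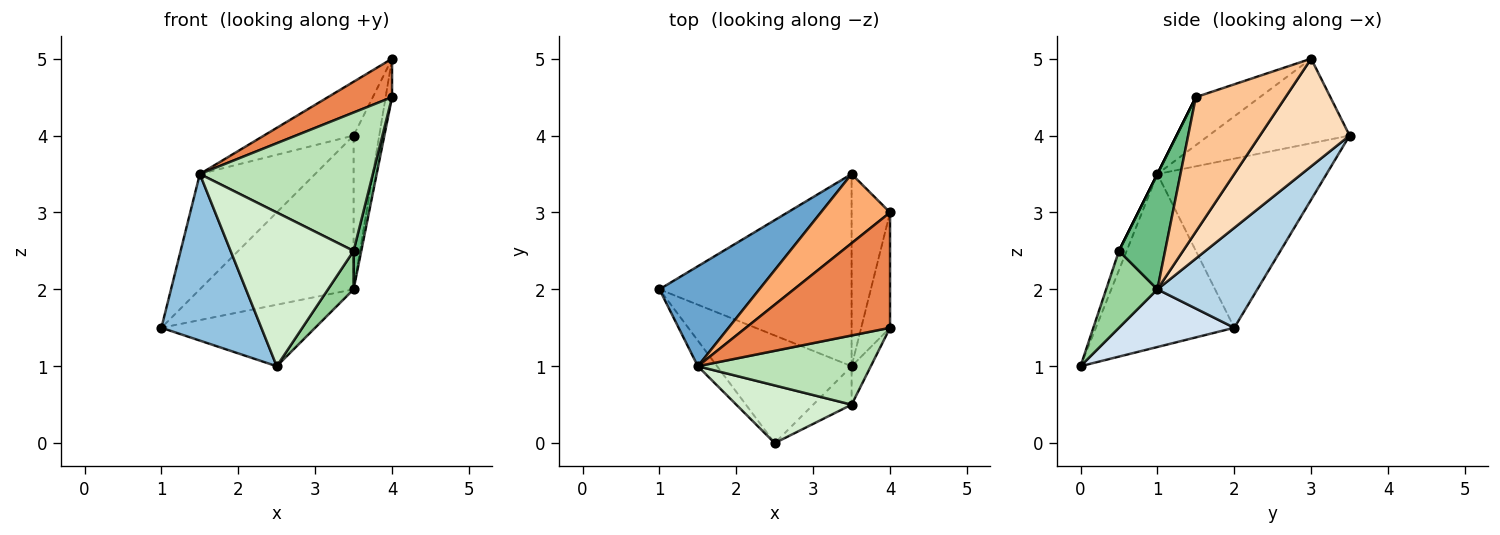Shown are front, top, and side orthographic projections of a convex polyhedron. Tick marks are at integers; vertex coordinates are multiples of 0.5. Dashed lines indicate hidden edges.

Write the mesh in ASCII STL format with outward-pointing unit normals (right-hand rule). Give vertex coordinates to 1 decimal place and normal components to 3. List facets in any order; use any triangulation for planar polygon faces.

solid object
 facet normal -0.742 0.506 0.439
  outer loop
   vertex 1.5 1.0 3.5
   vertex 3.5 3.5 4.0
   vertex 1.0 2.0 1.5
  endloop
 endfacet
 facet normal -0.807 -0.583 -0.090
  outer loop
   vertex 1.5 1.0 3.5
   vertex 1.0 2.0 1.5
   vertex 2.5 0.0 1.0
  endloop
 endfacet
 facet normal 0.376 0.579 -0.723
  outer loop
   vertex 3.5 1.0 2.0
   vertex 1.0 2.0 1.5
   vertex 3.5 3.5 4.0
  endloop
 endfacet
 facet normal 0.349 0.465 -0.814
  outer loop
   vertex 3.5 1.0 2.0
   vertex 2.5 0.0 1.0
   vertex 1.0 2.0 1.5
  endloop
 endfacet
 facet normal -0.302 -0.302 0.905
  outer loop
   vertex 4.0 3.0 5.0
   vertex 1.5 1.0 3.5
   vertex 4.0 1.5 4.5
  endloop
 endfacet
 facet normal -0.694 0.442 0.568
  outer loop
   vertex 4.0 3.0 5.0
   vertex 3.5 3.5 4.0
   vertex 1.5 1.0 3.5
  endloop
 endfacet
 facet normal 0.975 0.070 -0.209
  outer loop
   vertex 4.0 3.0 5.0
   vertex 4.0 1.5 4.5
   vertex 3.5 1.0 2.0
  endloop
 endfacet
 facet normal 0.909 0.260 -0.325
  outer loop
   vertex 4.0 3.0 5.0
   vertex 3.5 1.0 2.0
   vertex 3.5 3.5 4.0
  endloop
 endfacet
 facet normal 0.973 -0.162 -0.162
  outer loop
   vertex 3.5 0.5 2.5
   vertex 3.5 1.0 2.0
   vertex 4.0 1.5 4.5
  endloop
 endfacet
 facet normal 0.816 -0.408 -0.408
  outer loop
   vertex 3.5 0.5 2.5
   vertex 2.5 0.0 1.0
   vertex 3.5 1.0 2.0
  endloop
 endfacet
 facet normal 0.000 -0.894 0.447
  outer loop
   vertex 3.5 0.5 2.5
   vertex 4.0 1.5 4.5
   vertex 1.5 1.0 3.5
  endloop
 endfacet
 facet normal -0.058 -0.935 0.351
  outer loop
   vertex 3.5 0.5 2.5
   vertex 1.5 1.0 3.5
   vertex 2.5 0.0 1.0
  endloop
 endfacet
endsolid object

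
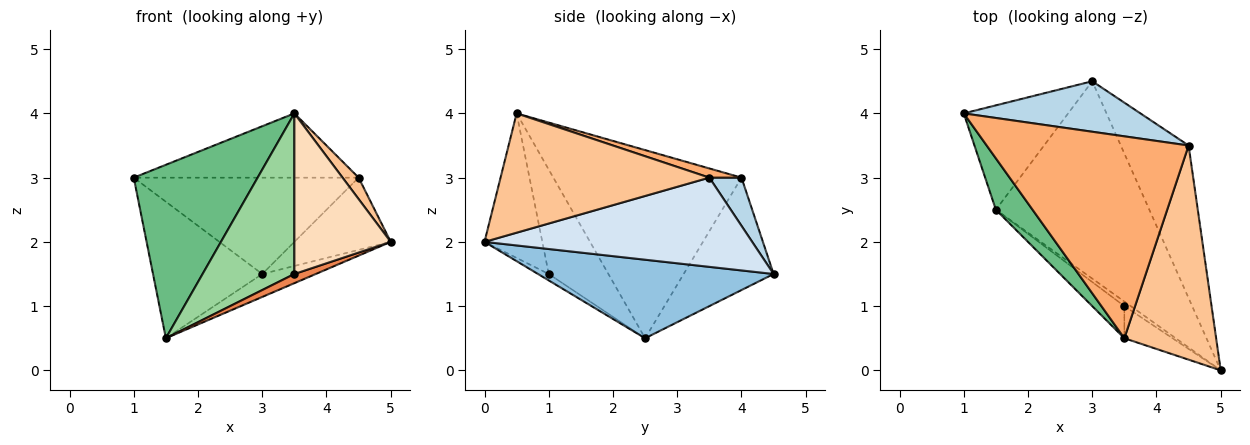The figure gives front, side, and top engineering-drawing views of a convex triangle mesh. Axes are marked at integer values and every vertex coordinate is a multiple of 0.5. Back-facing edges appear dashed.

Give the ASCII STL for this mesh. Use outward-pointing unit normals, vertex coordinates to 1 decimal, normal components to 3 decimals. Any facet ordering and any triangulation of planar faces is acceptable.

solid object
 facet normal -0.547 0.665 -0.508
  outer loop
   vertex 1.5 2.5 0.5
   vertex 1.0 4.0 3.0
   vertex 3.0 4.5 1.5
  endloop
 endfacet
 facet normal 0.453 0.103 -0.886
  outer loop
   vertex 1.5 2.5 0.5
   vertex 3.0 4.5 1.5
   vertex 5.0 0.0 2.0
  endloop
 endfacet
 facet normal 0.126 0.879 0.460
  outer loop
   vertex 4.5 3.5 3.0
   vertex 3.0 4.5 1.5
   vertex 1.0 4.0 3.0
  endloop
 endfacet
 facet normal 0.765 0.276 -0.582
  outer loop
   vertex 4.5 3.5 3.0
   vertex 5.0 0.0 2.0
   vertex 3.0 4.5 1.5
  endloop
 endfacet
 facet normal -0.408 -0.816 -0.408
  outer loop
   vertex 3.5 1.0 1.5
   vertex 1.5 2.5 0.5
   vertex 5.0 0.0 2.0
  endloop
 endfacet
 facet normal 0.043 0.303 0.952
  outer loop
   vertex 3.5 0.5 4.0
   vertex 4.5 3.5 3.0
   vertex 1.0 4.0 3.0
  endloop
 endfacet
 facet normal 0.791 -0.061 0.609
  outer loop
   vertex 3.5 0.5 4.0
   vertex 5.0 0.0 2.0
   vertex 4.5 3.5 3.0
  endloop
 endfacet
 facet normal -0.507 -0.845 -0.169
  outer loop
   vertex 3.5 0.5 4.0
   vertex 3.5 1.0 1.5
   vertex 5.0 0.0 2.0
  endloop
 endfacet
 facet normal -0.824 -0.543 0.161
  outer loop
   vertex 3.5 0.5 4.0
   vertex 1.0 4.0 3.0
   vertex 1.5 2.5 0.5
  endloop
 endfacet
 facet normal -0.537 -0.827 -0.165
  outer loop
   vertex 3.5 0.5 4.0
   vertex 1.5 2.5 0.5
   vertex 3.5 1.0 1.5
  endloop
 endfacet
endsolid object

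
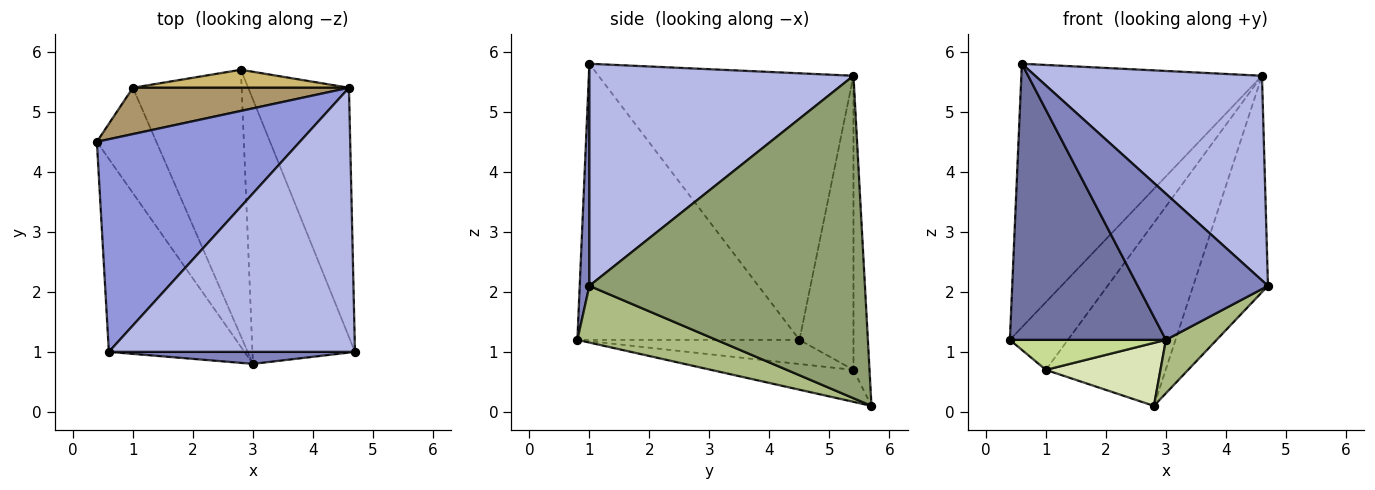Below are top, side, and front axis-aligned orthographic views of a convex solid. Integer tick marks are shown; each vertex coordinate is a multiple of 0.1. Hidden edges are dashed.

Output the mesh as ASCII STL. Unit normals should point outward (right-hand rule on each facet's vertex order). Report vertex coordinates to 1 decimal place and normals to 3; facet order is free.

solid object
 facet normal -0.759 -0.533 -0.373
  outer loop
   vertex 3.0 0.8 1.2
   vertex 0.6 1.0 5.8
   vertex 0.4 4.5 1.2
  endloop
 endfacet
 facet normal 0.074 -0.994 0.082
  outer loop
   vertex 3.0 0.8 1.2
   vertex 4.7 1.0 2.1
   vertex 0.6 1.0 5.8
  endloop
 endfacet
 facet normal -0.636 0.600 0.484
  outer loop
   vertex 4.6 5.4 5.6
   vertex 0.4 4.5 1.2
   vertex 0.6 1.0 5.8
  endloop
 endfacet
 facet normal 0.581 -0.499 0.643
  outer loop
   vertex 4.6 5.4 5.6
   vertex 0.6 1.0 5.8
   vertex 4.7 1.0 2.1
  endloop
 endfacet
 facet normal 0.924 0.251 -0.289
  outer loop
   vertex 2.8 5.7 0.1
   vertex 4.6 5.4 5.6
   vertex 4.7 1.0 2.1
  endloop
 endfacet
 facet normal 0.477 -0.174 -0.862
  outer loop
   vertex 2.8 5.7 0.1
   vertex 4.7 1.0 2.1
   vertex 3.0 0.8 1.2
  endloop
 endfacet
 facet normal -0.363 -0.255 -0.896
  outer loop
   vertex 1.0 5.4 0.7
   vertex 3.0 0.8 1.2
   vertex 0.4 4.5 1.2
  endloop
 endfacet
 facet normal -0.275 -0.221 -0.936
  outer loop
   vertex 1.0 5.4 0.7
   vertex 2.8 5.7 0.1
   vertex 3.0 0.8 1.2
  endloop
 endfacet
 facet normal -0.609 0.655 0.448
  outer loop
   vertex 1.0 5.4 0.7
   vertex 0.4 4.5 1.2
   vertex 4.6 5.4 5.6
  endloop
 endfacet
 facet normal -0.132 0.986 0.097
  outer loop
   vertex 1.0 5.4 0.7
   vertex 4.6 5.4 5.6
   vertex 2.8 5.7 0.1
  endloop
 endfacet
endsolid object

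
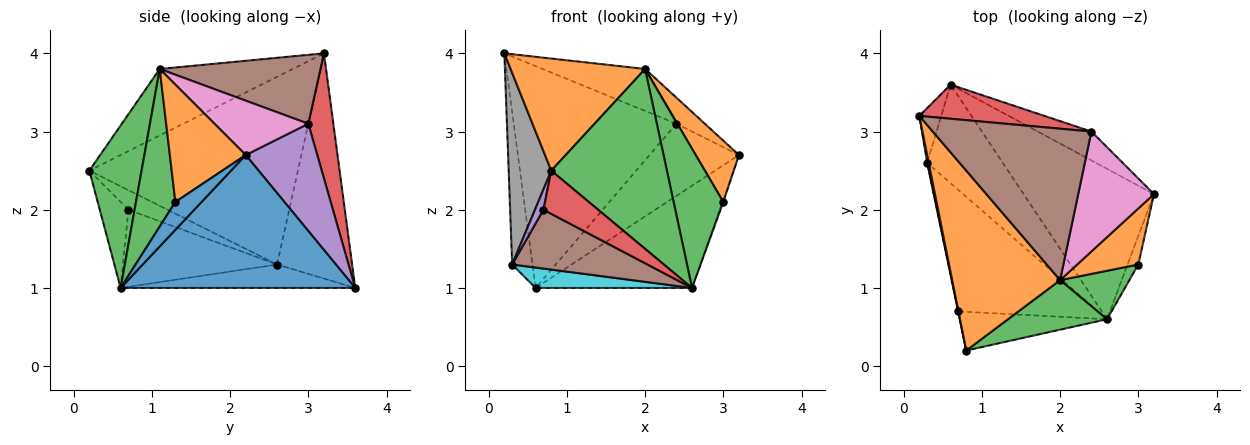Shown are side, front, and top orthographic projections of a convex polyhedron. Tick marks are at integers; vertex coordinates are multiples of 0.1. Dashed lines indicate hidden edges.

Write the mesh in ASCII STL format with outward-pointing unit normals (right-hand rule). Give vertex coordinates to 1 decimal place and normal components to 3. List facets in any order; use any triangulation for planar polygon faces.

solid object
 facet normal 0.645 0.430 -0.632
  outer loop
   vertex 2.6 0.6 1.0
   vertex 0.6 3.6 1.0
   vertex 3.2 2.2 2.7
  endloop
 endfacet
 facet normal -0.463 -0.469 0.752
  outer loop
   vertex 2.0 1.1 3.8
   vertex 0.2 3.2 4.0
   vertex 0.8 0.2 2.5
  endloop
 endfacet
 facet normal 0.399 -0.884 0.243
  outer loop
   vertex 2.0 1.1 3.8
   vertex 0.8 0.2 2.5
   vertex 2.6 0.6 1.0
  endloop
 endfacet
 facet normal 0.150 0.977 0.150
  outer loop
   vertex 2.4 3.0 3.1
   vertex 0.6 3.6 1.0
   vertex 0.2 3.2 4.0
  endloop
 endfacet
 facet normal 0.596 0.745 -0.298
  outer loop
   vertex 2.4 3.0 3.1
   vertex 3.2 2.2 2.7
   vertex 0.6 3.6 1.0
  endloop
 endfacet
 facet normal 0.386 0.246 0.889
  outer loop
   vertex 2.4 3.0 3.1
   vertex 0.2 3.2 4.0
   vertex 2.0 1.1 3.8
  endloop
 endfacet
 facet normal 0.574 0.174 0.800
  outer loop
   vertex 2.4 3.0 3.1
   vertex 2.0 1.1 3.8
   vertex 3.2 2.2 2.7
  endloop
 endfacet
 facet normal -0.980 -0.200 0.008
  outer loop
   vertex 0.3 2.6 1.3
   vertex 0.8 0.2 2.5
   vertex 0.2 3.2 4.0
  endloop
 endfacet
 facet normal -0.961 0.260 -0.093
  outer loop
   vertex 0.3 2.6 1.3
   vertex 0.2 3.2 4.0
   vertex 0.6 3.6 1.0
  endloop
 endfacet
 facet normal -0.291 -0.194 -0.937
  outer loop
   vertex 0.3 2.6 1.3
   vertex 0.6 3.6 1.0
   vertex 2.6 0.6 1.0
  endloop
 endfacet
 facet normal 0.932 0.033 -0.360
  outer loop
   vertex 3.0 1.3 2.1
   vertex 2.6 0.6 1.0
   vertex 3.2 2.2 2.7
  endloop
 endfacet
 facet normal 0.792 -0.451 0.413
  outer loop
   vertex 3.0 1.3 2.1
   vertex 3.2 2.2 2.7
   vertex 2.0 1.1 3.8
  endloop
 endfacet
 facet normal 0.599 -0.756 0.263
  outer loop
   vertex 3.0 1.3 2.1
   vertex 2.0 1.1 3.8
   vertex 2.6 0.6 1.0
  endloop
 endfacet
 facet normal -0.364 -0.694 -0.621
  outer loop
   vertex 0.7 0.7 2.0
   vertex 2.6 0.6 1.0
   vertex 0.8 0.2 2.5
  endloop
 endfacet
 facet normal -0.977 -0.212 -0.016
  outer loop
   vertex 0.7 0.7 2.0
   vertex 0.8 0.2 2.5
   vertex 0.3 2.6 1.3
  endloop
 endfacet
 facet normal -0.445 -0.391 -0.806
  outer loop
   vertex 0.7 0.7 2.0
   vertex 0.3 2.6 1.3
   vertex 2.6 0.6 1.0
  endloop
 endfacet
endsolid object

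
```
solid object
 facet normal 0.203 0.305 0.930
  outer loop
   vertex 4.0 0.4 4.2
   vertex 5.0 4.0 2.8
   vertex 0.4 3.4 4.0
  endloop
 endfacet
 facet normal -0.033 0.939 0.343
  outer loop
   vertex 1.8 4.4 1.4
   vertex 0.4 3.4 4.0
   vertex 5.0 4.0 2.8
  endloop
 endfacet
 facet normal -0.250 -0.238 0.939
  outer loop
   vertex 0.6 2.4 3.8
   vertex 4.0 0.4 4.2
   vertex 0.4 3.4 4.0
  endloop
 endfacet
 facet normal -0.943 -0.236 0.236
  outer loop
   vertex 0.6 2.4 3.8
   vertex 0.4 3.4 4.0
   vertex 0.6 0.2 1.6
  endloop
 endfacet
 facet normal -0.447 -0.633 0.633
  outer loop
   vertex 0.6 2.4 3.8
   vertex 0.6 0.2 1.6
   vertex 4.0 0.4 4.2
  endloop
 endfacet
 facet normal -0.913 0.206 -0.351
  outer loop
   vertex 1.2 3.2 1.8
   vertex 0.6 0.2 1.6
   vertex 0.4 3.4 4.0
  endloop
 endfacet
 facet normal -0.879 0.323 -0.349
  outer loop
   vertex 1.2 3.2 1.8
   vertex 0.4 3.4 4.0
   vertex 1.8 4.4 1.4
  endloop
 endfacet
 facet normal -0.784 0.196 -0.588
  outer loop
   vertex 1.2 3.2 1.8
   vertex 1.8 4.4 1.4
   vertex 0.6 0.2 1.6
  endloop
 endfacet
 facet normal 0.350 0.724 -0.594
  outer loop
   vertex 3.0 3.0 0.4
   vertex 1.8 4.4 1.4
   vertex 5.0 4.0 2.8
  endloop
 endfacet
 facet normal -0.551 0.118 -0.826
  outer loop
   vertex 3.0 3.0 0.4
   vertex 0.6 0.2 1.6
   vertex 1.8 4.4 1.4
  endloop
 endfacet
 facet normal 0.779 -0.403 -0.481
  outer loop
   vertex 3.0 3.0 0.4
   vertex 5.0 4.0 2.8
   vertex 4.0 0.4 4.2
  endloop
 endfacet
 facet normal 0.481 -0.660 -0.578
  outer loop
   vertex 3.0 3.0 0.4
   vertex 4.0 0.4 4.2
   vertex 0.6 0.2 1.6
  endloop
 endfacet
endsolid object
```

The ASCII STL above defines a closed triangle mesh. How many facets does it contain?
12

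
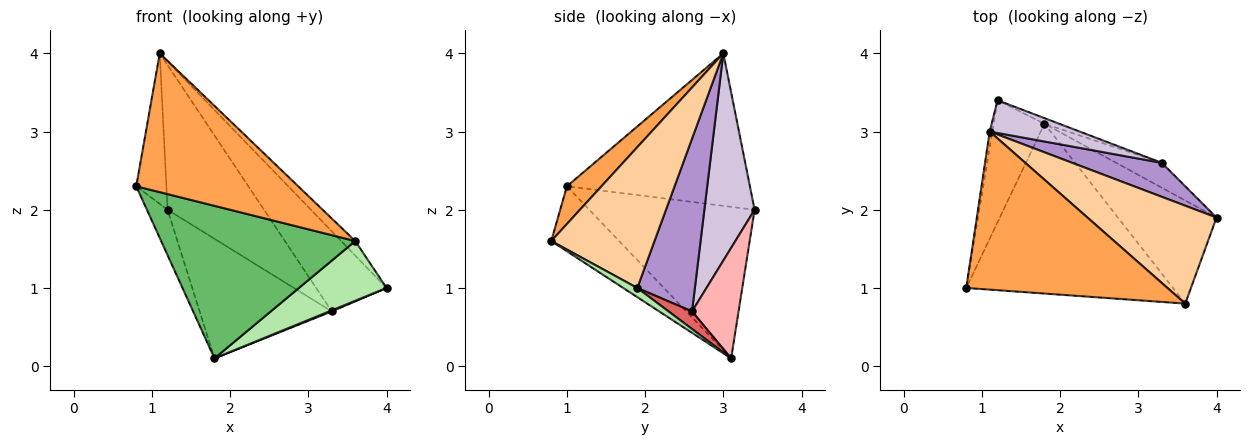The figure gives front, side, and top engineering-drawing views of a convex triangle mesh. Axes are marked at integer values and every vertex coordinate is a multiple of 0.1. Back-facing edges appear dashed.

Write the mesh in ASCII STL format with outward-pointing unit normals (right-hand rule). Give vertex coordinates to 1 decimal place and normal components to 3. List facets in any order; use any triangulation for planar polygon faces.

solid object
 facet normal -0.987 0.162 -0.017
  outer loop
   vertex 1.1 3.0 4.0
   vertex 1.2 3.4 2.0
   vertex 0.8 1.0 2.3
  endloop
 endfacet
 facet normal -0.942 0.117 -0.316
  outer loop
   vertex 1.8 3.1 0.1
   vertex 0.8 1.0 2.3
   vertex 1.2 3.4 2.0
  endloop
 endfacet
 facet normal 0.139 -0.653 0.744
  outer loop
   vertex 3.6 0.8 1.6
   vertex 1.1 3.0 4.0
   vertex 0.8 1.0 2.3
  endloop
 endfacet
 facet normal 0.733 0.100 0.672
  outer loop
   vertex 3.6 0.8 1.6
   vertex 4.0 1.9 1.0
   vertex 1.1 3.0 4.0
  endloop
 endfacet
 facet normal -0.228 -0.651 -0.724
  outer loop
   vertex 3.6 0.8 1.6
   vertex 0.8 1.0 2.3
   vertex 1.8 3.1 0.1
  endloop
 endfacet
 facet normal 0.080 -0.500 -0.862
  outer loop
   vertex 3.6 0.8 1.6
   vertex 1.8 3.1 0.1
   vertex 4.0 1.9 1.0
  endloop
 endfacet
 facet normal 0.360 -0.040 -0.932
  outer loop
   vertex 3.3 2.6 0.7
   vertex 4.0 1.9 1.0
   vertex 1.8 3.1 0.1
  endloop
 endfacet
 facet normal 0.332 0.942 -0.044
  outer loop
   vertex 3.3 2.6 0.7
   vertex 1.8 3.1 0.1
   vertex 1.2 3.4 2.0
  endloop
 endfacet
 facet normal 0.602 0.735 0.312
  outer loop
   vertex 3.3 2.6 0.7
   vertex 1.1 3.0 4.0
   vertex 4.0 1.9 1.0
  endloop
 endfacet
 facet normal 0.453 0.870 0.197
  outer loop
   vertex 3.3 2.6 0.7
   vertex 1.2 3.4 2.0
   vertex 1.1 3.0 4.0
  endloop
 endfacet
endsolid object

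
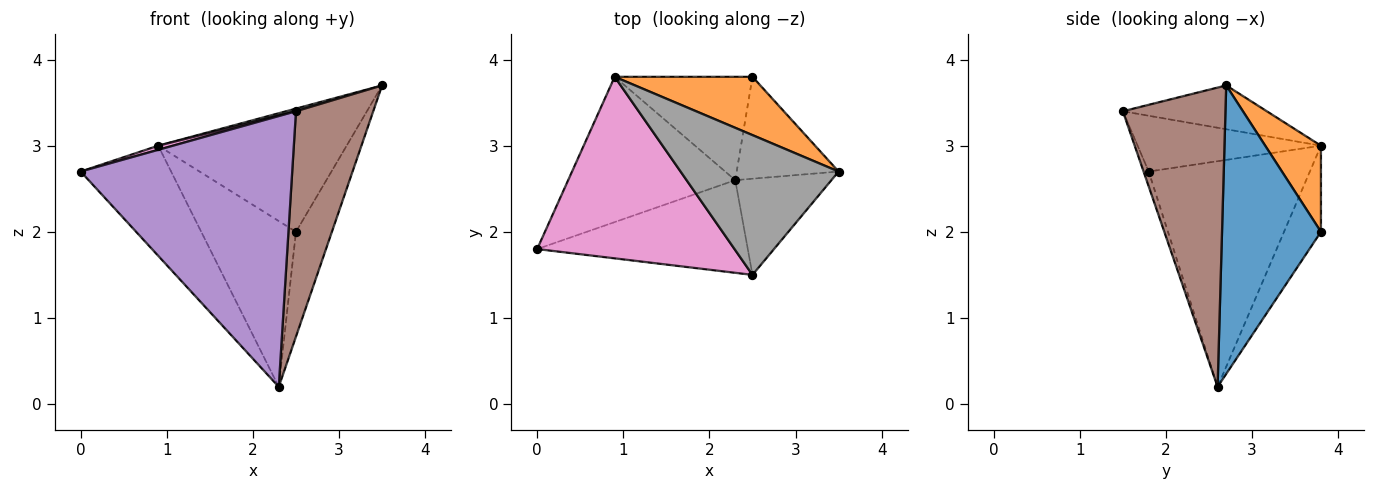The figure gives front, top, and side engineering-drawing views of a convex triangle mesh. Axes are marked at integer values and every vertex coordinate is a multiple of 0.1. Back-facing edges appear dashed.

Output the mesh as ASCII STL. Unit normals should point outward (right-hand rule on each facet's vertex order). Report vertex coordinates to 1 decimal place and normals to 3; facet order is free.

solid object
 facet normal 0.892 0.324 -0.315
  outer loop
   vertex 2.3 2.6 0.2
   vertex 2.5 3.8 2.0
   vertex 3.5 2.7 3.7
  endloop
 endfacet
 facet normal 0.258 0.873 0.413
  outer loop
   vertex 0.9 3.8 3.0
   vertex 3.5 2.7 3.7
   vertex 2.5 3.8 2.0
  endloop
 endfacet
 facet normal -0.733 0.411 -0.542
  outer loop
   vertex 0.9 3.8 3.0
   vertex 2.3 2.6 0.2
   vertex 0.0 1.8 2.7
  endloop
 endfacet
 facet normal -0.314 0.806 -0.502
  outer loop
   vertex 0.9 3.8 3.0
   vertex 2.5 3.8 2.0
   vertex 2.3 2.6 0.2
  endloop
 endfacet
 facet normal -0.023 -0.946 -0.324
  outer loop
   vertex 2.5 1.5 3.4
   vertex 0.0 1.8 2.7
   vertex 2.3 2.6 0.2
  endloop
 endfacet
 facet normal 0.774 -0.583 -0.249
  outer loop
   vertex 2.5 1.5 3.4
   vertex 2.3 2.6 0.2
   vertex 3.5 2.7 3.7
  endloop
 endfacet
 facet normal -0.272 -0.022 0.962
  outer loop
   vertex 2.5 1.5 3.4
   vertex 0.9 3.8 3.0
   vertex 0.0 1.8 2.7
  endloop
 endfacet
 facet normal -0.267 -0.018 0.963
  outer loop
   vertex 2.5 1.5 3.4
   vertex 3.5 2.7 3.7
   vertex 0.9 3.8 3.0
  endloop
 endfacet
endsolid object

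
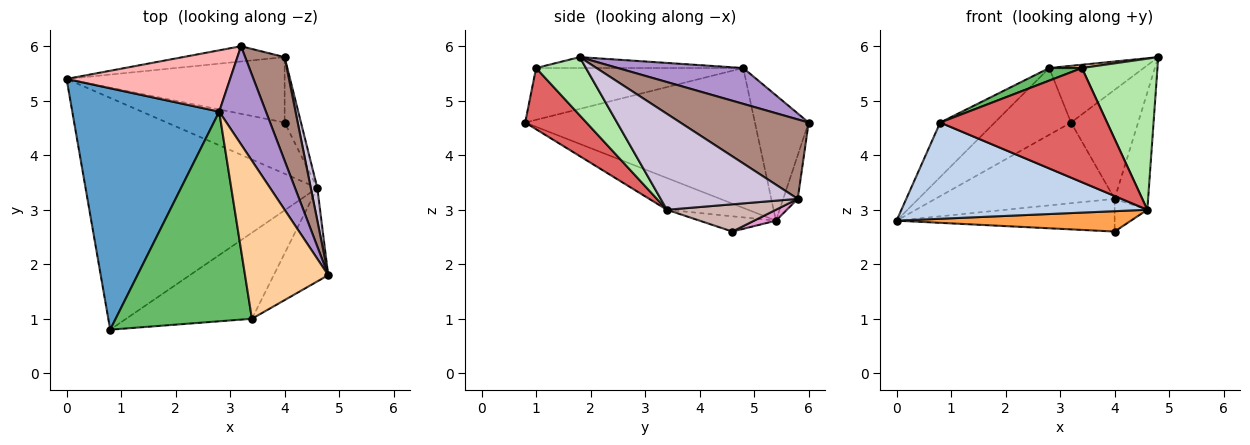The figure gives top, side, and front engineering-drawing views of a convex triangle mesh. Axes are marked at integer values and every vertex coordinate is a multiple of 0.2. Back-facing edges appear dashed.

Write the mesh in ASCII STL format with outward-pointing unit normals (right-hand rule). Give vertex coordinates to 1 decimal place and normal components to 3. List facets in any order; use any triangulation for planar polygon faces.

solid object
 facet normal -0.680 0.161 0.715
  outer loop
   vertex 2.8 4.8 5.6
   vertex 0.0 5.4 2.8
   vertex 0.8 0.8 4.6
  endloop
 endfacet
 facet normal -0.126 -0.380 -0.916
  outer loop
   vertex 4.6 3.4 3.0
   vertex 0.8 0.8 4.6
   vertex 0.0 5.4 2.8
  endloop
 endfacet
 facet normal -0.120 -0.367 -0.922
  outer loop
   vertex 4.6 3.4 3.0
   vertex 0.0 5.4 2.8
   vertex 4.0 4.6 2.6
  endloop
 endfacet
 facet normal -0.130 -0.021 0.991
  outer loop
   vertex 3.4 1.0 5.6
   vertex 4.8 1.8 5.8
   vertex 2.8 4.8 5.6
  endloop
 endfacet
 facet normal -0.355 -0.056 0.933
  outer loop
   vertex 3.4 1.0 5.6
   vertex 2.8 4.8 5.6
   vertex 0.8 0.8 4.6
  endloop
 endfacet
 facet normal 0.489 -0.742 -0.459
  outer loop
   vertex 3.4 1.0 5.6
   vertex 4.6 3.4 3.0
   vertex 4.8 1.8 5.8
  endloop
 endfacet
 facet normal 0.281 -0.766 -0.578
  outer loop
   vertex 3.4 1.0 5.6
   vertex 0.8 0.8 4.6
   vertex 4.6 3.4 3.0
  endloop
 endfacet
 facet normal -0.460 0.654 0.600
  outer loop
   vertex 3.2 6.0 4.6
   vertex 0.0 5.4 2.8
   vertex 2.8 4.8 5.6
  endloop
 endfacet
 facet normal 0.553 0.417 0.721
  outer loop
   vertex 3.2 6.0 4.6
   vertex 2.8 4.8 5.6
   vertex 4.8 1.8 5.8
  endloop
 endfacet
 facet normal 0.969 0.237 0.066
  outer loop
   vertex 4.0 5.8 3.2
   vertex 4.8 1.8 5.8
   vertex 4.6 3.4 3.0
  endloop
 endfacet
 facet normal 0.811 0.424 0.403
  outer loop
   vertex 4.0 5.8 3.2
   vertex 3.2 6.0 4.6
   vertex 4.8 1.8 5.8
  endloop
 endfacet
 facet normal 0.830 0.249 -0.498
  outer loop
   vertex 4.0 5.8 3.2
   vertex 4.6 3.4 3.0
   vertex 4.0 4.6 2.6
  endloop
 endfacet
 facet normal 0.045 0.447 -0.894
  outer loop
   vertex 4.0 5.8 3.2
   vertex 4.0 4.6 2.6
   vertex 0.0 5.4 2.8
  endloop
 endfacet
 facet normal -0.079 0.979 -0.185
  outer loop
   vertex 4.0 5.8 3.2
   vertex 0.0 5.4 2.8
   vertex 3.2 6.0 4.6
  endloop
 endfacet
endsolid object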